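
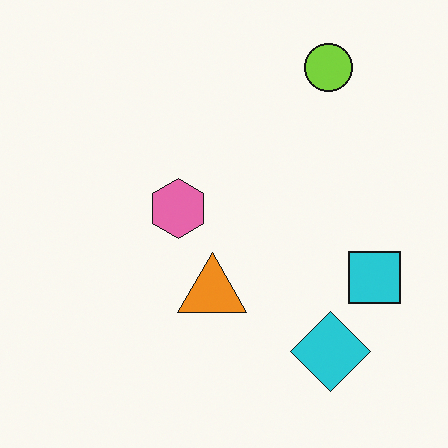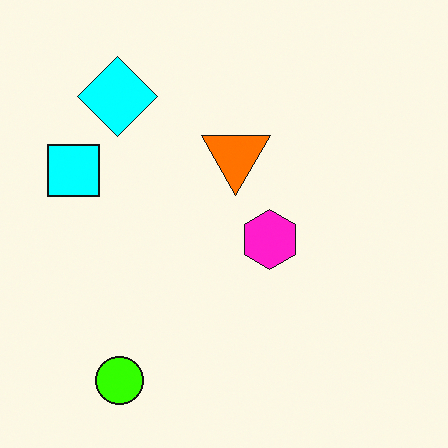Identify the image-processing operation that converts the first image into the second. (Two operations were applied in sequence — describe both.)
This is the original image rotated 180°, then made much more vivid (saturation change).

The lime circle sits in the top-right of the first image and the bottom-left of the second — consistent with a whole-image 180° rotation. All colors are more vivid — a global saturation change.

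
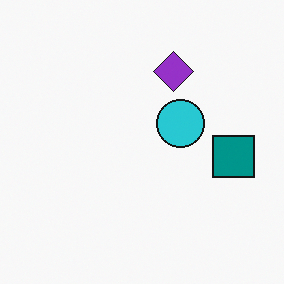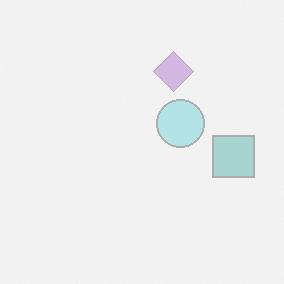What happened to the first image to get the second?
The second image is the first washed out (contrast reduced).

Tones are pushed toward mid-grey across the whole image — a global contrast change.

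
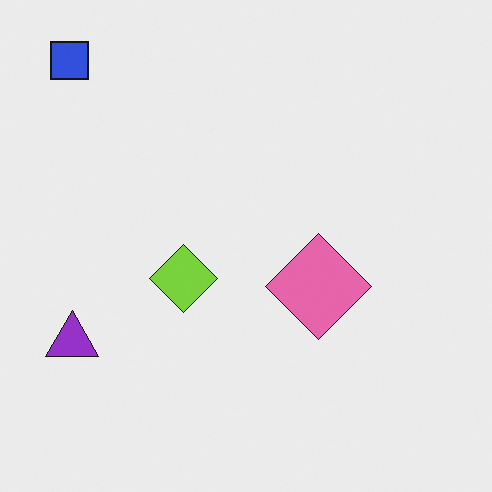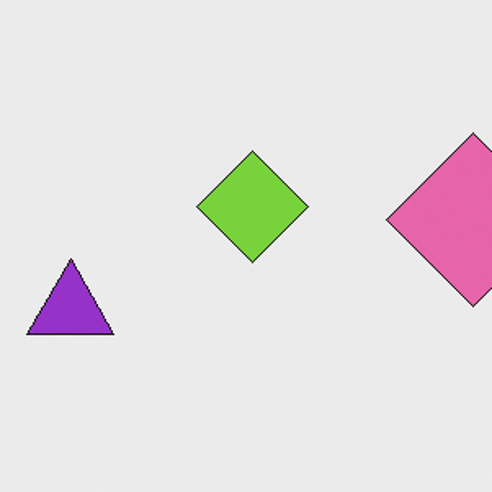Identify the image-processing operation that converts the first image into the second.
It was cropped tightly and scaled back up.

The visible shapes are larger and the field of view is narrower; shapes near the original edges may be partly or wholly outside the frame — a crop-and-rescale.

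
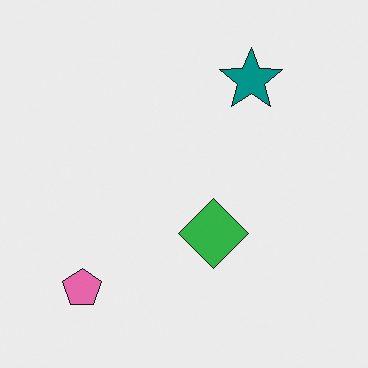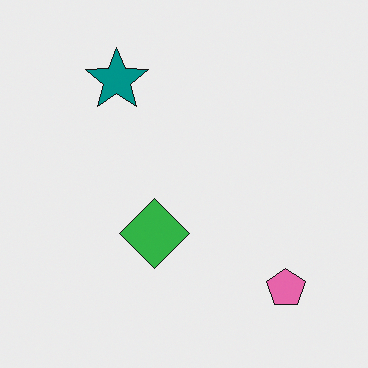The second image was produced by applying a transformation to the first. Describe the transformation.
It was flipped horizontally (left ↔ right).

The pink pentagon is in the bottom-left of the first image and the bottom-right of the second — shapes on opposite sides of the vertical midline have swapped in a mirror flip.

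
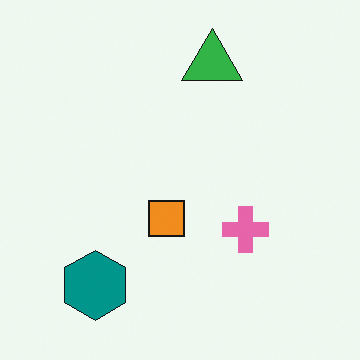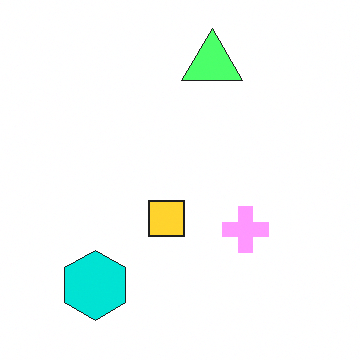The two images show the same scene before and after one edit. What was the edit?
The second image is the first substantially brightened.

Every pixel — background and shapes alike — is uniformly brightened.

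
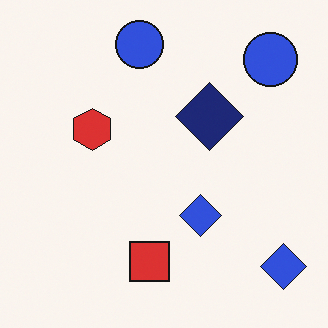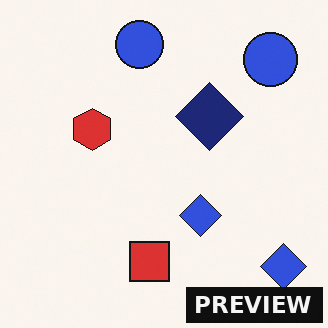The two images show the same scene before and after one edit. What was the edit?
This is the original image watermarked with the text "PREVIEW" in the lower-right corner.

A dark label reading "PREVIEW" appears in the lower-right corner.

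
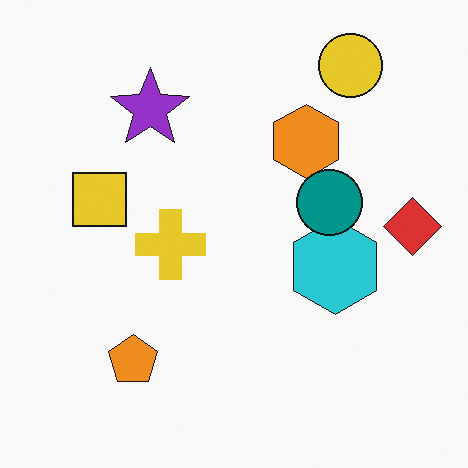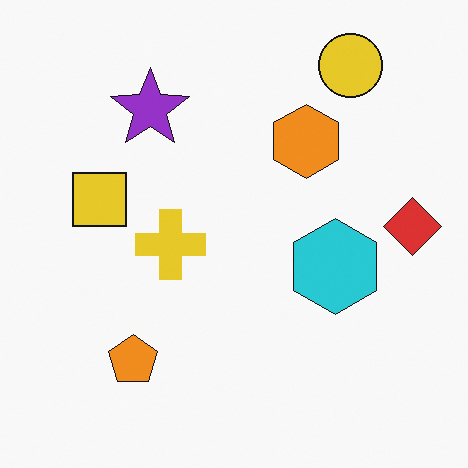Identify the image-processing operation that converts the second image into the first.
This is the original image overlaid with an additional teal circle.

A teal circle appears in the first image that is absent from the second.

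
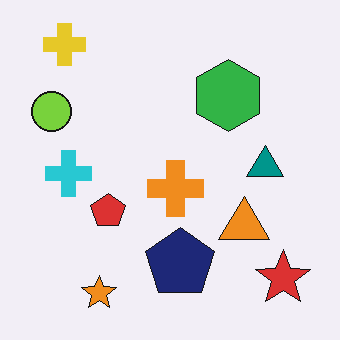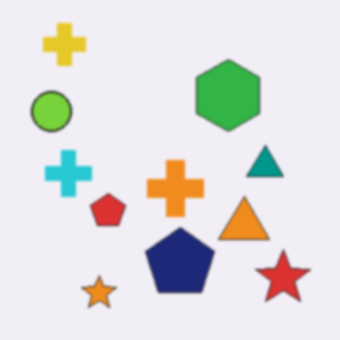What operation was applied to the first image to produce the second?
The transformation is: slightly softened.

Shape edges and outlines are uniformly softened across the whole image.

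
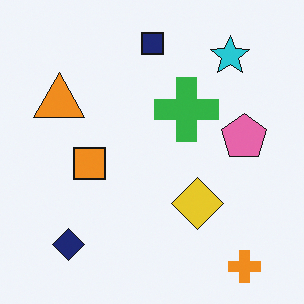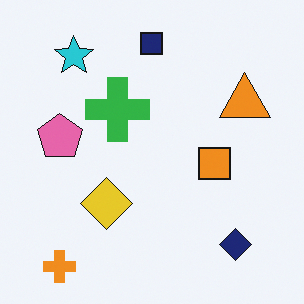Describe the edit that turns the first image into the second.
The transformation is: flipped horizontally (left ↔ right).

The orange triangle is in the left of the first image and the right of the second — shapes on opposite sides of the vertical midline have swapped in a mirror flip.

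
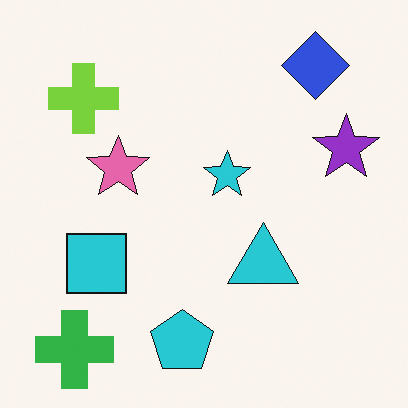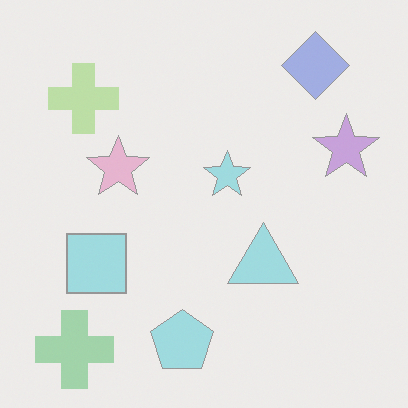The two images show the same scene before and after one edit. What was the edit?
It was washed out (contrast reduced).

Tones are pushed toward mid-grey across the whole image — a global contrast change.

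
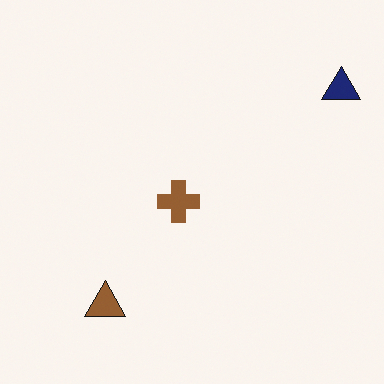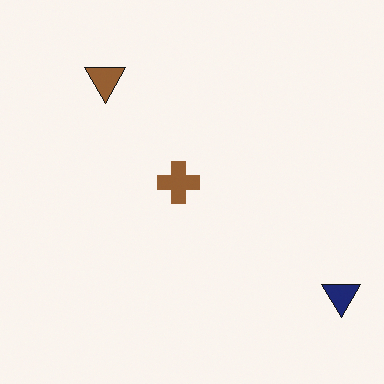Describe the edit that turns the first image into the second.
This is the original image flipped vertically (top ↔ bottom).

The brown triangle is in the bottom-left of the first image and the top-left of the second — shapes on opposite sides of the horizontal midline have swapped in a mirror flip.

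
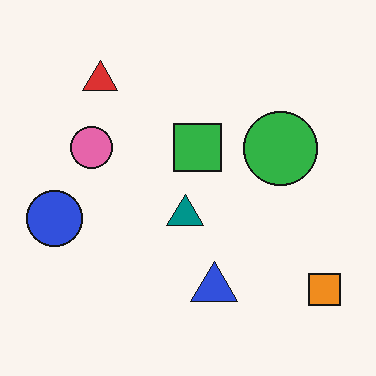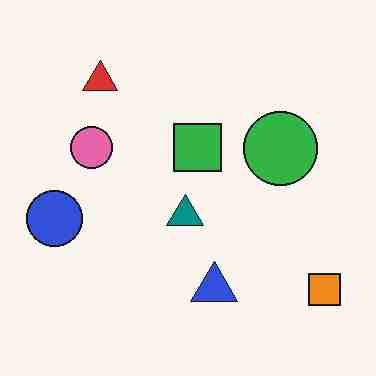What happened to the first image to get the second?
It was degraded with heavy JPEG compression.

Blocky 8×8 compression artifacts appear around shape edges and the flat background shows ringing — characteristic JPEG degradation.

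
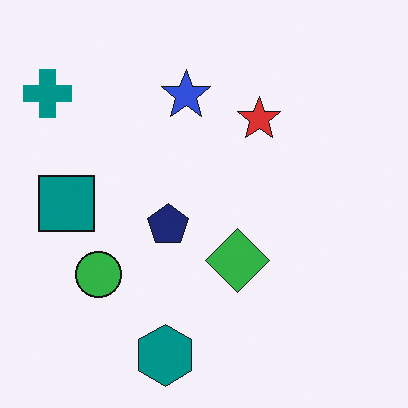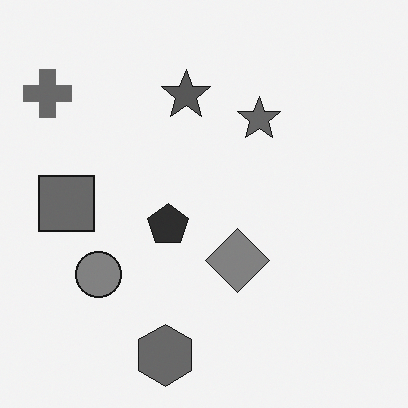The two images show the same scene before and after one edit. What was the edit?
The image was converted to grayscale.

All color is removed — every shape is now a shade of grey.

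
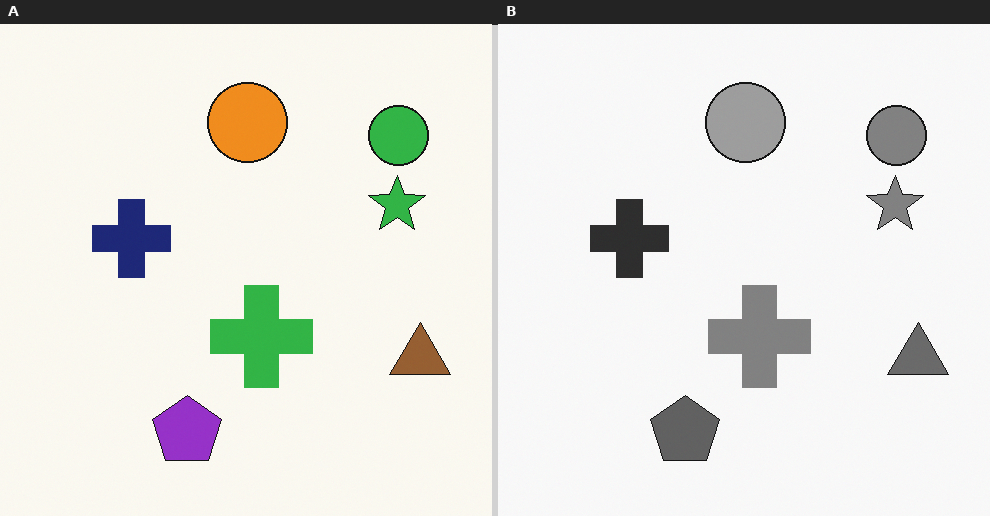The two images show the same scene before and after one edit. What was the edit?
It was converted to grayscale.

All color is removed — every shape is now a shade of grey.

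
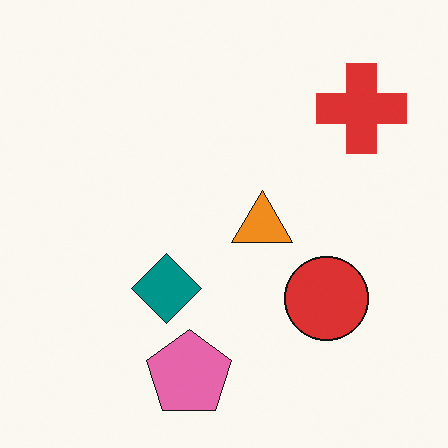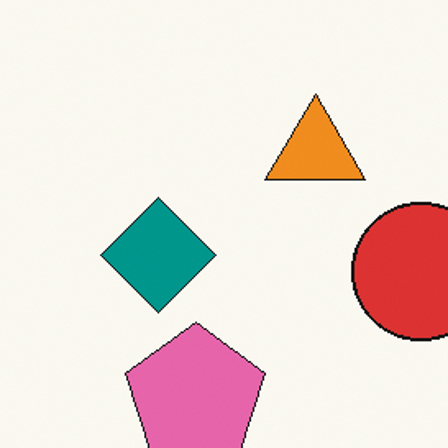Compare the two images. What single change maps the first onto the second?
It was cropped tightly and scaled back up.

The visible shapes are larger and the field of view is narrower; shapes near the original edges may be partly or wholly outside the frame — a crop-and-rescale.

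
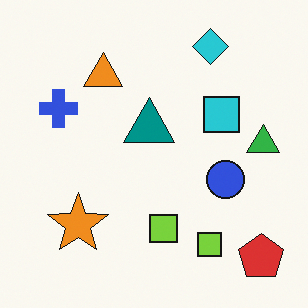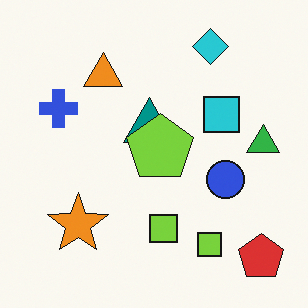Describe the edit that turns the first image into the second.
The transformation is: overlaid with an additional lime pentagon.

A lime pentagon appears in the second image that is absent from the first.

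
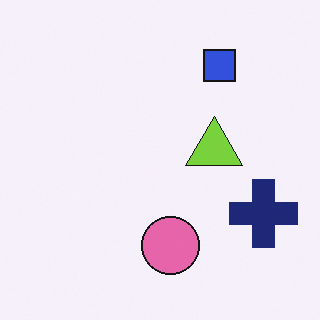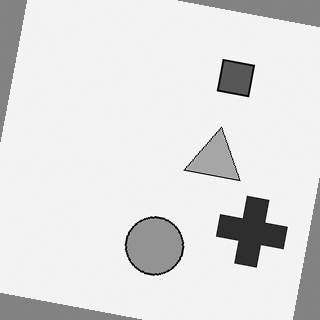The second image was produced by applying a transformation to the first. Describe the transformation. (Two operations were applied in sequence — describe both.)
The transformation is: rotated clockwise by a small amount, then converted to grayscale.

Every shape is tilted by the same angle and the image corners show triangular fill wedges — a whole-image rotation by a non-right angle. All color is removed — every shape is now a shade of grey.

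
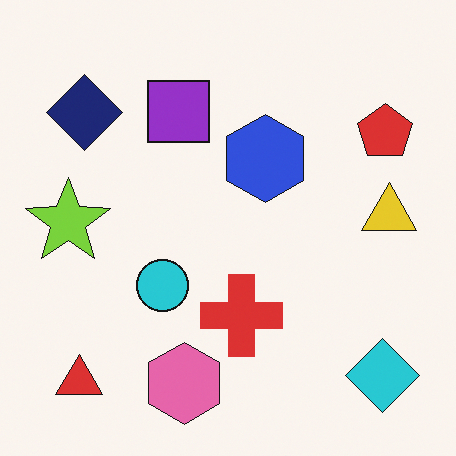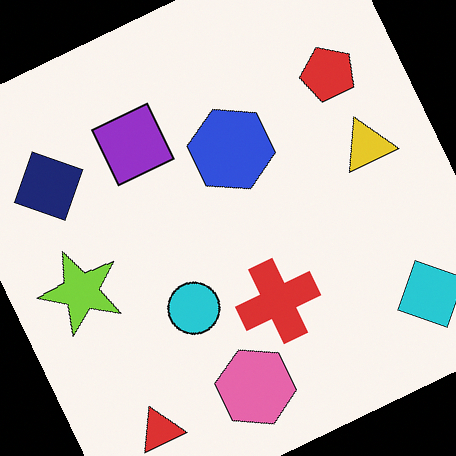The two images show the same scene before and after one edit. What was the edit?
This is the original image rotated counter-clockwise by a clearly visible amount.

Every shape is tilted by the same angle and the image corners show triangular fill wedges — a whole-image rotation by a non-right angle.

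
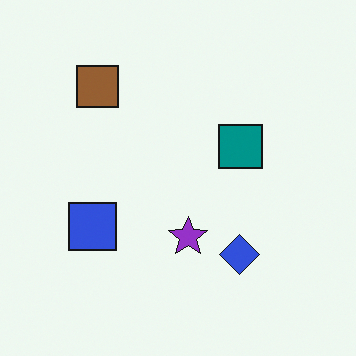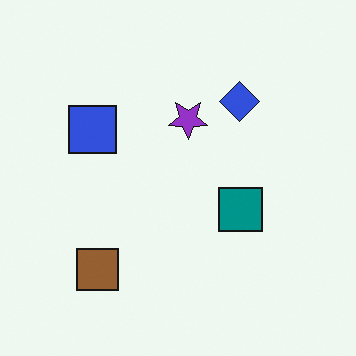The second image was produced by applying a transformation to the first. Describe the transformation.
It was flipped vertically (top ↔ bottom).

The brown square is in the top-left of the first image and the bottom-left of the second — shapes on opposite sides of the horizontal midline have swapped in a mirror flip.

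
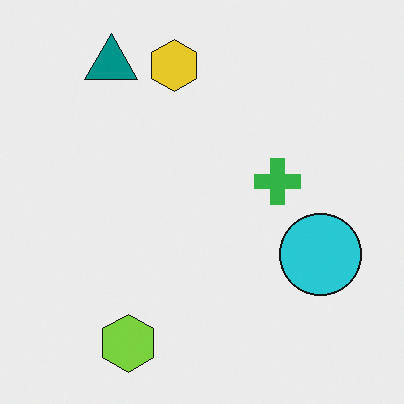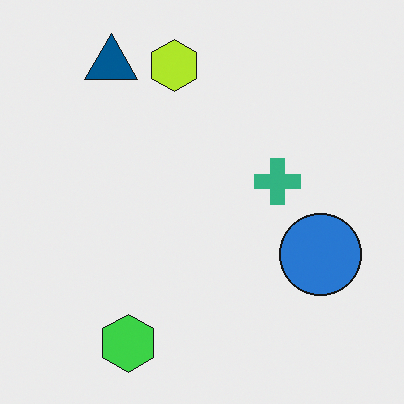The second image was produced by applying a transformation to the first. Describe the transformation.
The transformation is: hue-shifted by a small amount.

Every shape's color has rotated by the same amount around the hue wheel — a uniform hue shift.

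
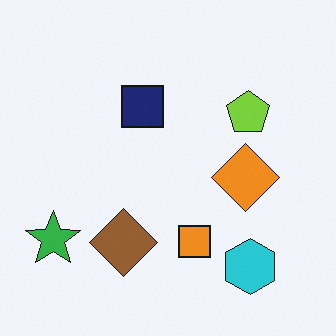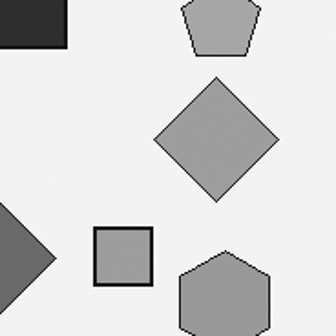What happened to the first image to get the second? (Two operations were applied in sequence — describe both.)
The second image is the first converted to grayscale, then cropped to a noticeably smaller region and rescaled.

All color is removed — every shape is now a shade of grey. The visible shapes are larger and the field of view is narrower; shapes near the original edges may be partly or wholly outside the frame — a crop-and-rescale.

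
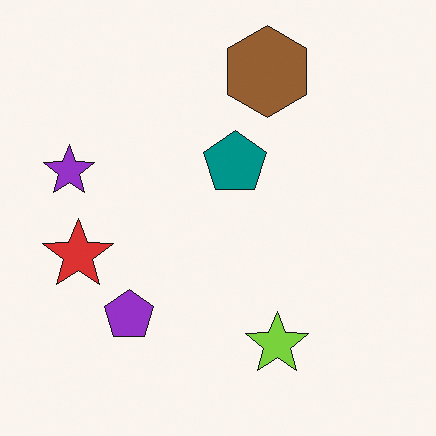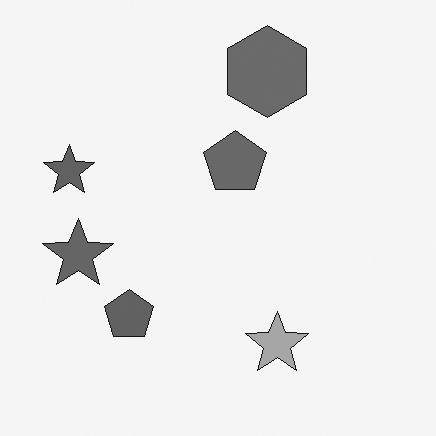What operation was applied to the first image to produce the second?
This is the original image converted to grayscale.

All color is removed — every shape is now a shade of grey.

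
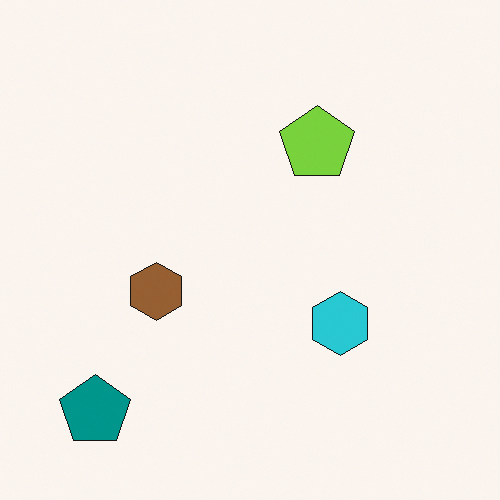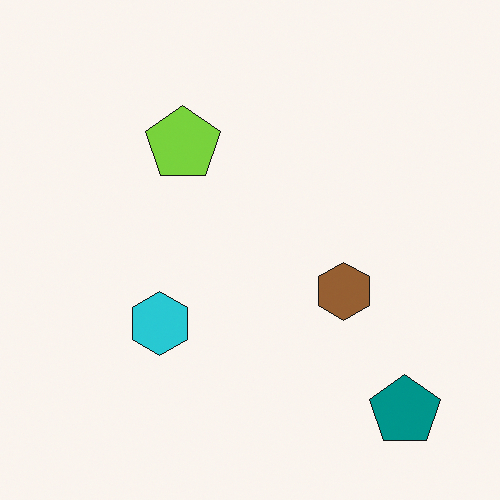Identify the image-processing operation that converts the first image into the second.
Flipped horizontally (left ↔ right).

The teal pentagon is in the bottom-left of the first image and the bottom-right of the second — shapes on opposite sides of the vertical midline have swapped in a mirror flip.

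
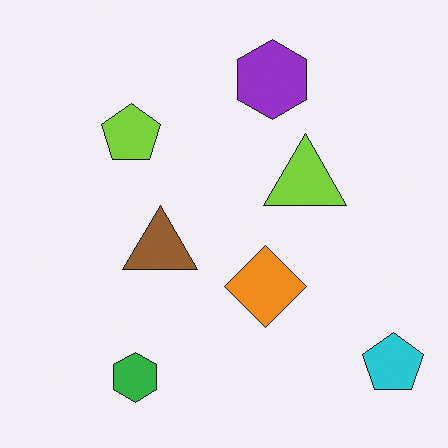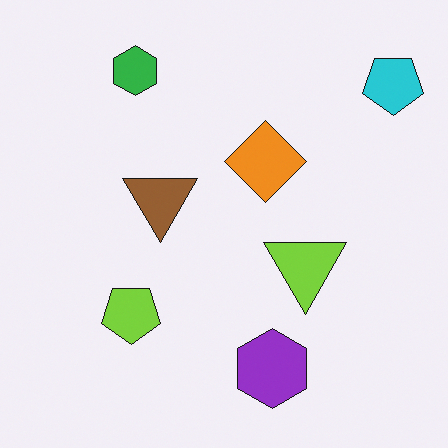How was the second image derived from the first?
It was flipped vertically (top ↔ bottom).

The green hexagon is in the bottom-left of the first image and the top-left of the second — shapes on opposite sides of the horizontal midline have swapped in a mirror flip.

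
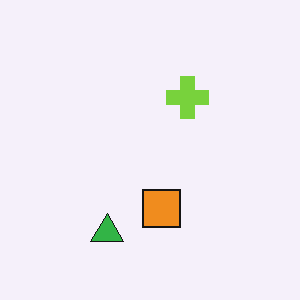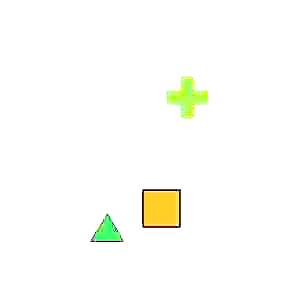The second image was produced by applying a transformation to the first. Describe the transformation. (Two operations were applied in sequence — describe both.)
The second image is the first degraded with heavy JPEG compression, then noticeably brightened.

Blocky 8×8 compression artifacts appear around shape edges and the flat background shows ringing — characteristic JPEG degradation. Every pixel — background and shapes alike — is uniformly brightened.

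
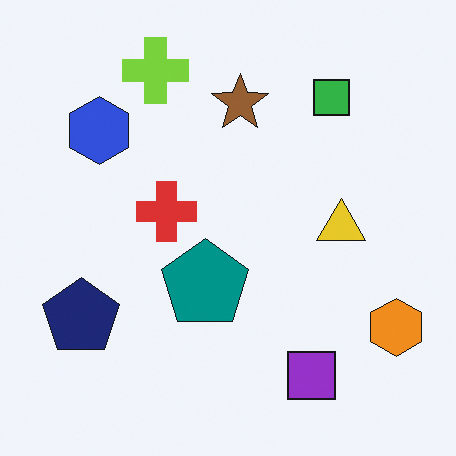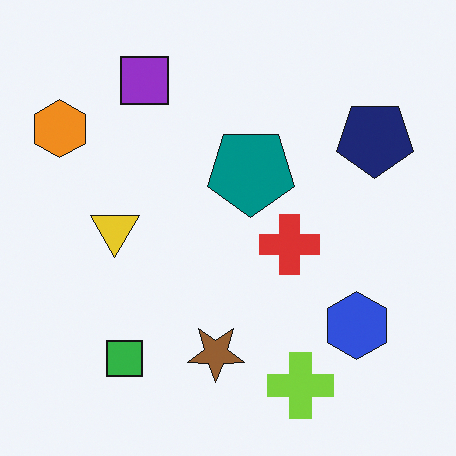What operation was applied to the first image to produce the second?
The second image is the first rotated 180°.

The orange hexagon sits in the bottom-right of the first image and the top-left of the second — consistent with a whole-image 180° rotation.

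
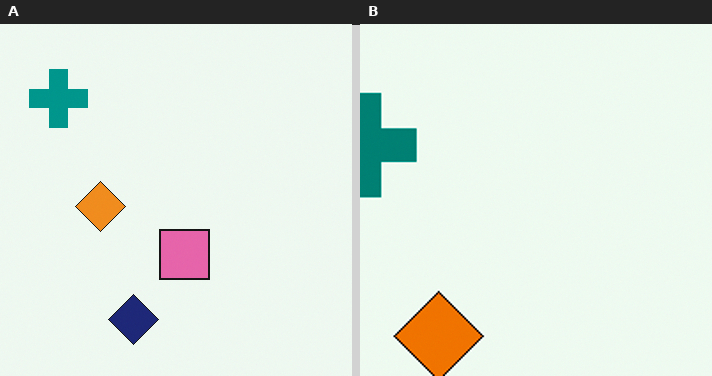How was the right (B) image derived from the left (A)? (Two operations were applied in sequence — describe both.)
The transformation is: cropped to a noticeably smaller region and rescaled, then given slightly increased contrast.

The visible shapes are larger and the field of view is narrower; shapes near the original edges may be partly or wholly outside the frame — a crop-and-rescale. Tones are pushed away from mid-grey across the whole image — a global contrast change.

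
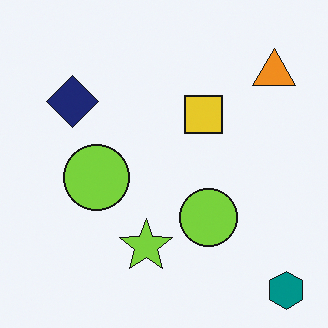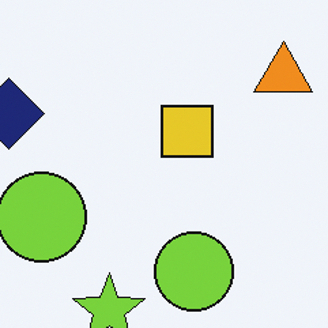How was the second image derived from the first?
It was cropped slightly and scaled back up.

The visible shapes are larger and the field of view is narrower; shapes near the original edges may be partly or wholly outside the frame — a crop-and-rescale.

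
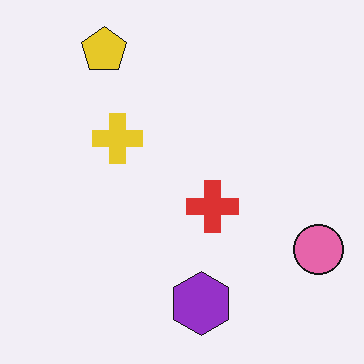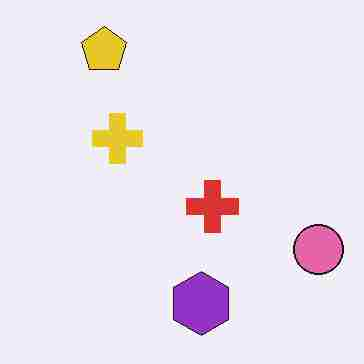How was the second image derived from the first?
The image was degraded with heavy JPEG compression.

Blocky 8×8 compression artifacts appear around shape edges and the flat background shows ringing — characteristic JPEG degradation.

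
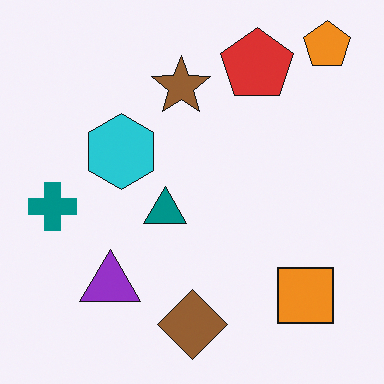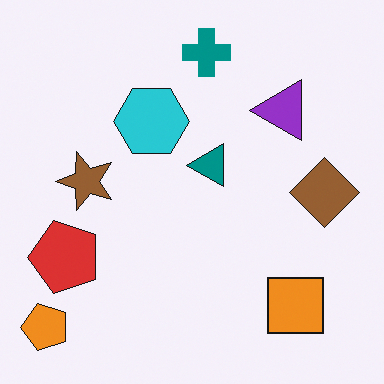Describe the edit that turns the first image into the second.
The second image is the first transposed (reflected across the top-left ↔ bottom-right diagonal).

Shapes have swapped their row and column positions — what was in the top-right is now in the bottom-left — a diagonal reflection.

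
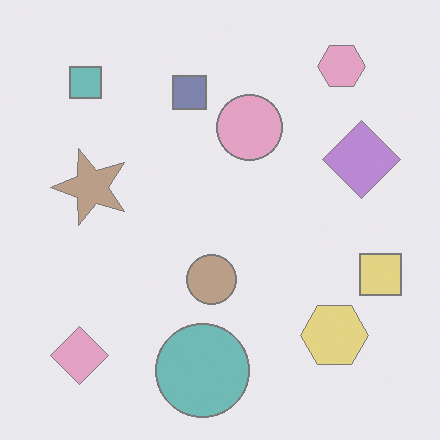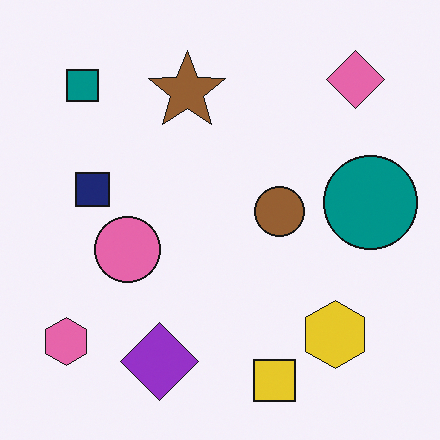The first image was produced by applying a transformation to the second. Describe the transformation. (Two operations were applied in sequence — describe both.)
Transposed (reflected across the top-left ↔ bottom-right diagonal), then given much lower contrast.

Shapes have swapped their row and column positions — what was in the top-right is now in the bottom-left — a diagonal reflection. Tones are pushed toward mid-grey across the whole image — a global contrast change.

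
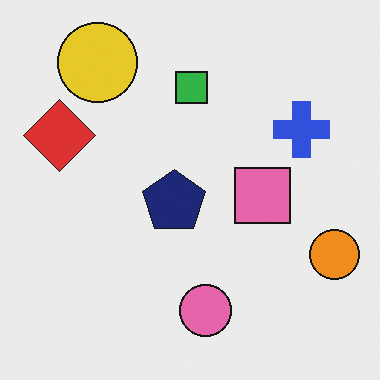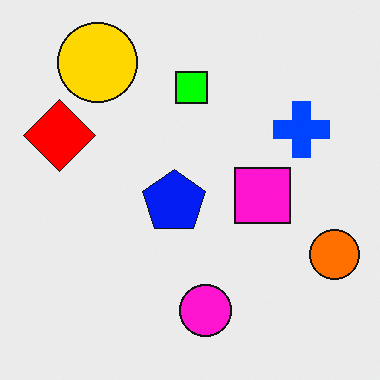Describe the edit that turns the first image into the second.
The second image is the first heavily oversaturated.

All colors are more vivid — a global saturation change.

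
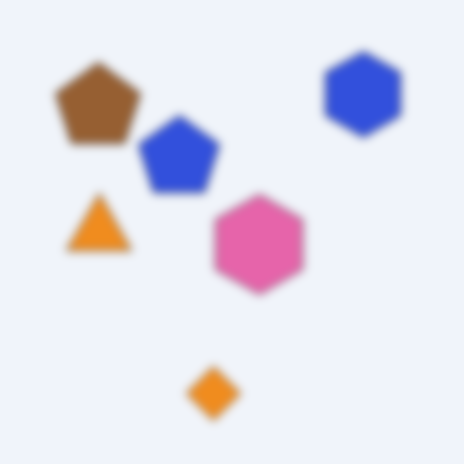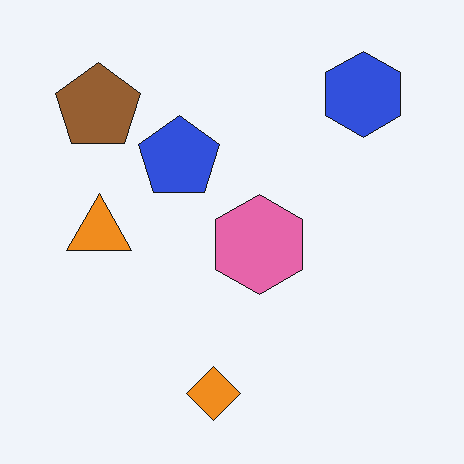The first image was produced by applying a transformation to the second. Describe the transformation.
This is the original image noticeably gaussian-blurred.

Shape edges and outlines are uniformly softened across the whole image.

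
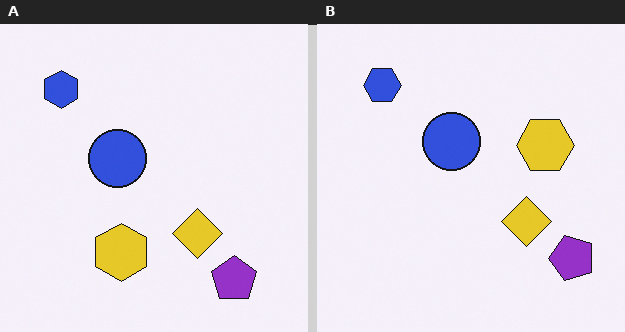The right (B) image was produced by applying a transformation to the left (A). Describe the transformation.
The transformation is: transposed (reflected across the top-left ↔ bottom-right diagonal).

Shapes have swapped their row and column positions — what was in the top-right is now in the bottom-left — a diagonal reflection.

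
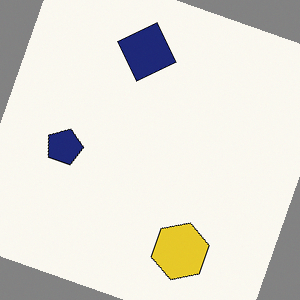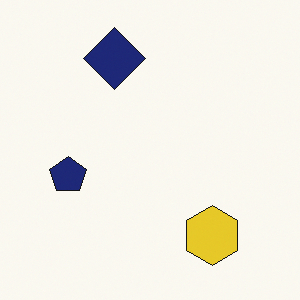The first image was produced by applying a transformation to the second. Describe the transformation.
The transformation is: rotated clockwise by a clearly visible amount.

Every shape is tilted by the same angle and the image corners show triangular fill wedges — a whole-image rotation by a non-right angle.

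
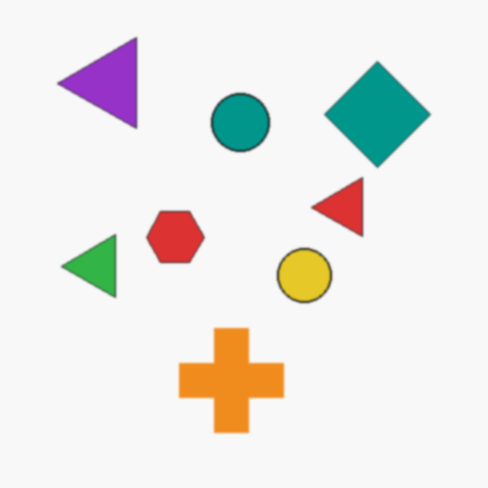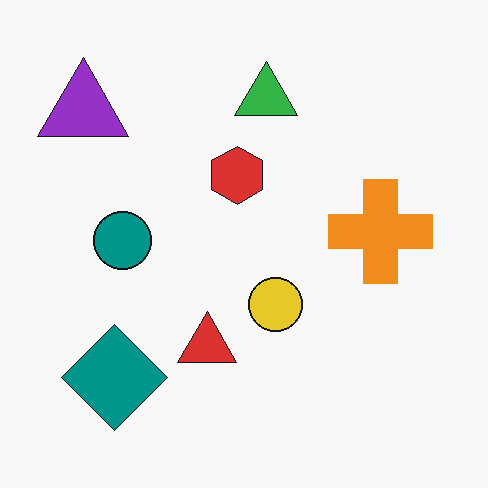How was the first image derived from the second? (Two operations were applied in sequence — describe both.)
This is the original image slightly softened, then transposed (reflected across the top-left ↔ bottom-right diagonal).

Shape edges and outlines are uniformly softened across the whole image. Shapes have swapped their row and column positions — what was in the top-right is now in the bottom-left — a diagonal reflection.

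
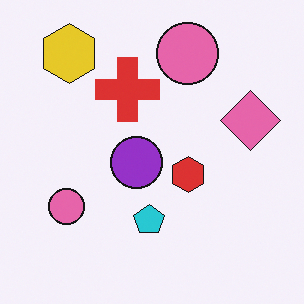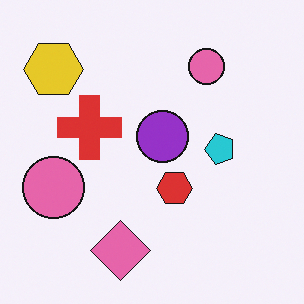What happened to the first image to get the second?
The second image is the first transposed (reflected across the top-left ↔ bottom-right diagonal).

Shapes have swapped their row and column positions — what was in the top-right is now in the bottom-left — a diagonal reflection.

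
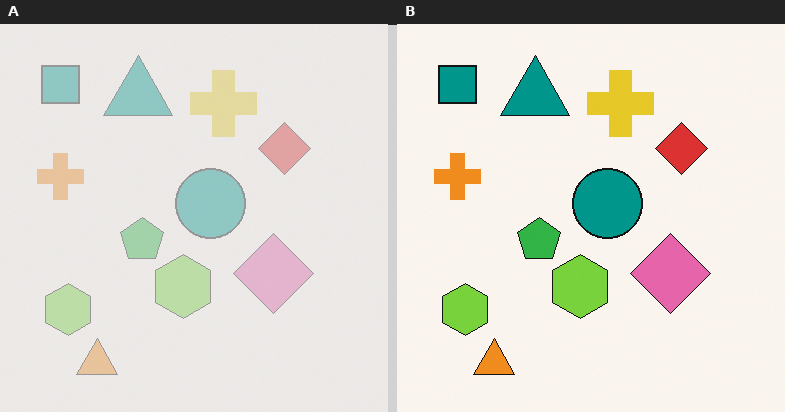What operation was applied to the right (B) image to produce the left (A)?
It was given much lower contrast.

Tones are pushed toward mid-grey across the whole image — a global contrast change.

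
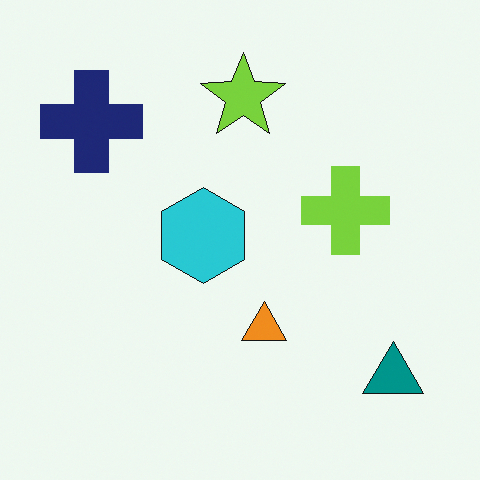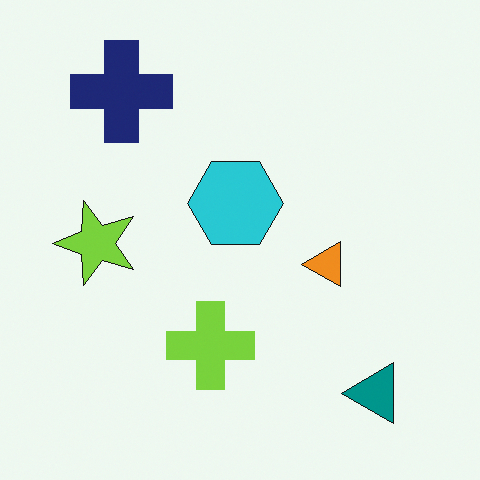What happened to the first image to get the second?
It was transposed (reflected across the top-left ↔ bottom-right diagonal).

Shapes have swapped their row and column positions — what was in the top-right is now in the bottom-left — a diagonal reflection.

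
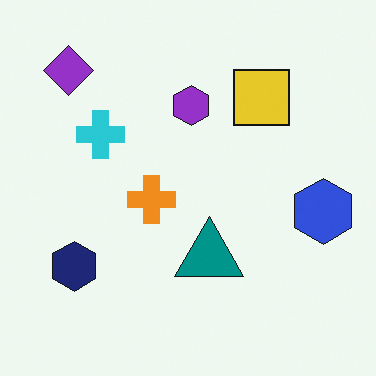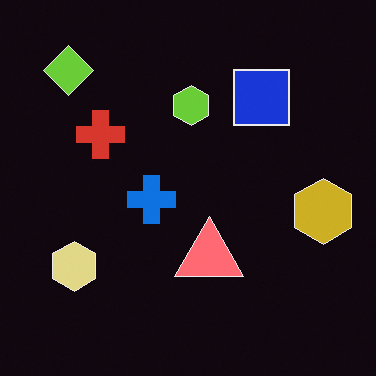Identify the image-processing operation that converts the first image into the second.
This is the original image color-inverted (negative).

The light background has become dark and every shape's color is its complement — a photographic negative.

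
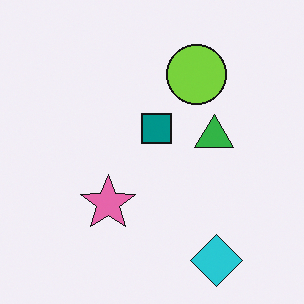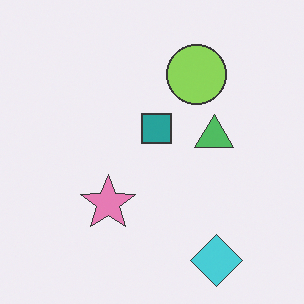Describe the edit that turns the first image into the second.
The image was given slightly reduced contrast.

Tones are pushed toward mid-grey across the whole image — a global contrast change.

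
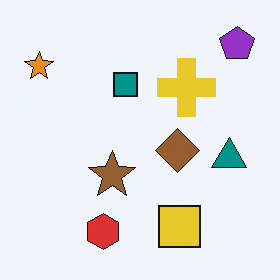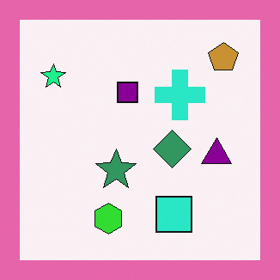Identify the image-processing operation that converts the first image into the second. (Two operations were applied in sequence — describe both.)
The image was hue-shifted noticeably, then framed with a pink border.

Every shape's color has rotated by the same amount around the hue wheel — a uniform hue shift. A solid pink frame runs around the edge of the second image, with the content slightly shrunk inside it.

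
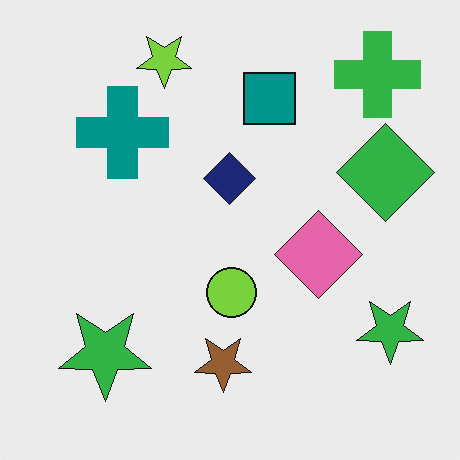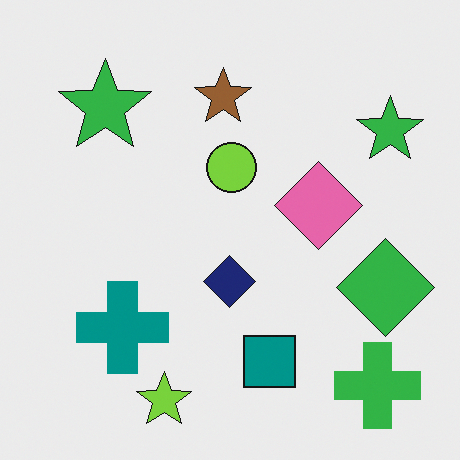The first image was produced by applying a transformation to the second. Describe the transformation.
This is the original image flipped vertically (top ↔ bottom).

The lime star is in the bottom of the second image and the top of the first — shapes on opposite sides of the horizontal midline have swapped in a mirror flip.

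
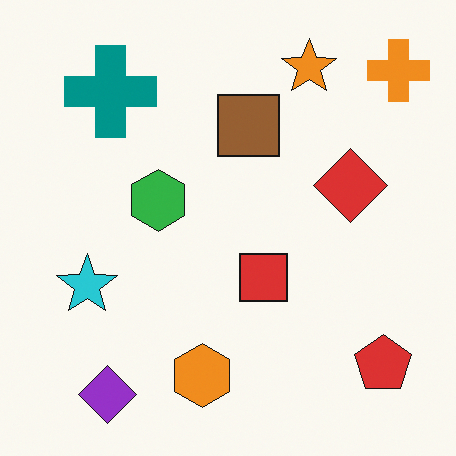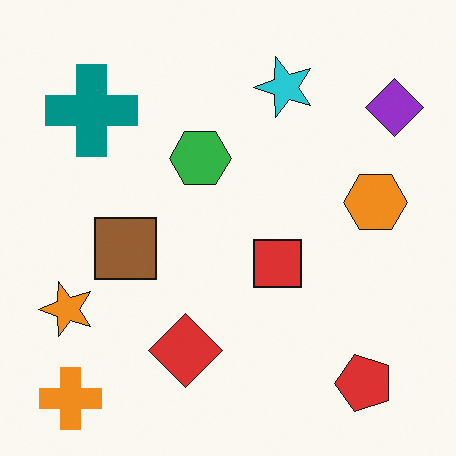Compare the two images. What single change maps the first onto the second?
It was transposed (reflected across the top-left ↔ bottom-right diagonal).

Shapes have swapped their row and column positions — what was in the top-right is now in the bottom-left — a diagonal reflection.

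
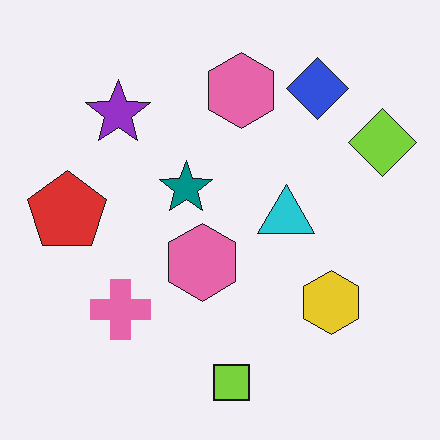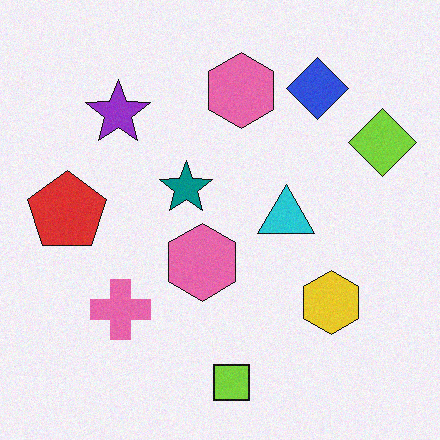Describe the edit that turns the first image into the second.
Degraded with a light layer of grain.

Random speckle covers the whole image, including the flat background.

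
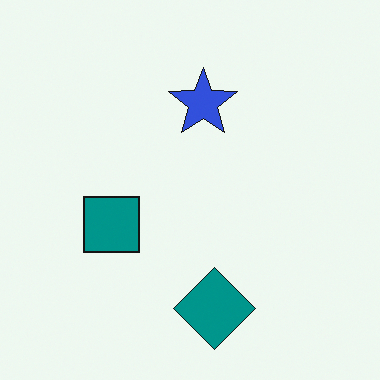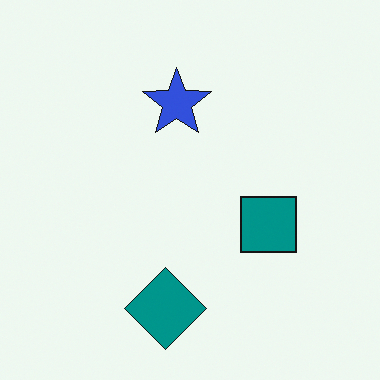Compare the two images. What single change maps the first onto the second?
It was flipped horizontally (left ↔ right).

The teal square is in the left of the first image and the right of the second — shapes on opposite sides of the vertical midline have swapped in a mirror flip.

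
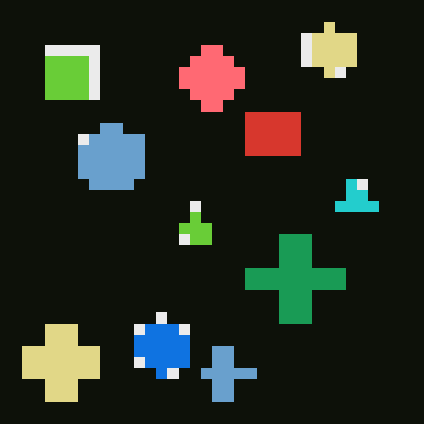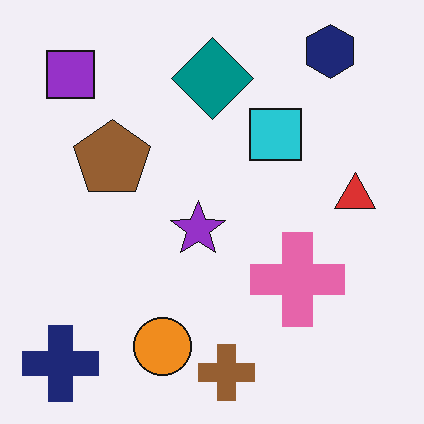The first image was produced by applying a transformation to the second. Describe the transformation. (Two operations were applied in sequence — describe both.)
The transformation is: color-inverted (negative), then heavily pixelated into large blocks.

The light background has become dark and every shape's color is its complement — a photographic negative. Shapes are reduced to large square blocks; fine edges and outlines are lost — a downscale-then-upscale (mosaic) effect.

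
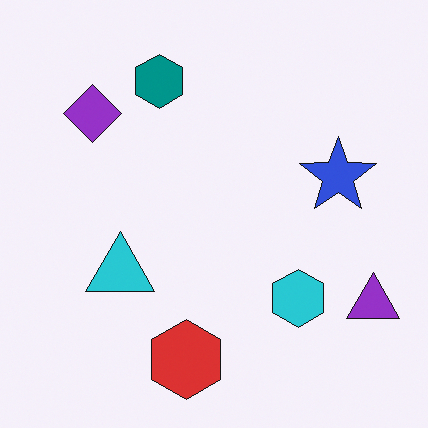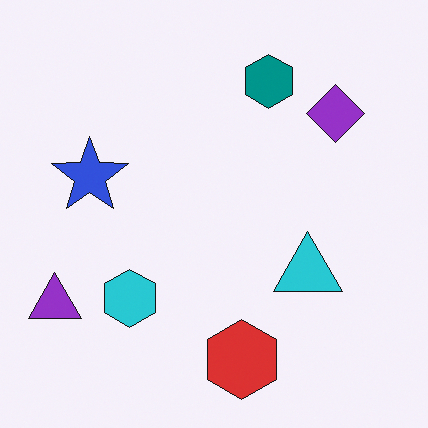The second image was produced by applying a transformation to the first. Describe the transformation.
The transformation is: flipped horizontally (left ↔ right).

The purple triangle is in the bottom-right of the first image and the bottom-left of the second — shapes on opposite sides of the vertical midline have swapped in a mirror flip.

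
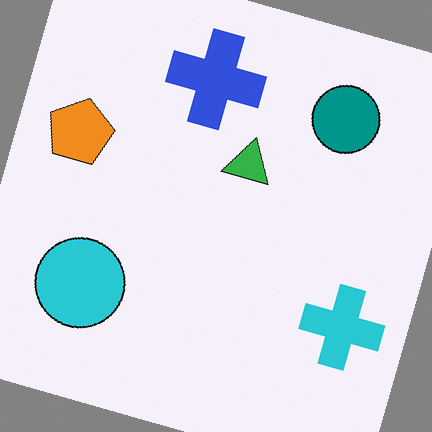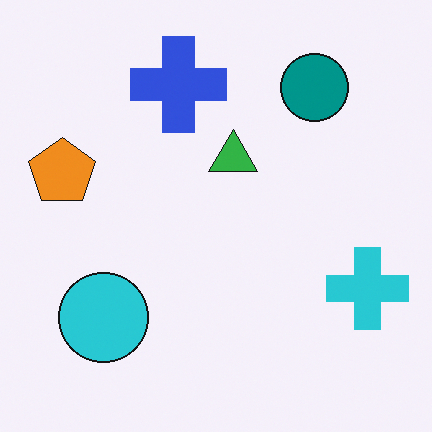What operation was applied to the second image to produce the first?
It was rotated clockwise by a clearly visible amount.

Every shape is tilted by the same angle and the image corners show triangular fill wedges — a whole-image rotation by a non-right angle.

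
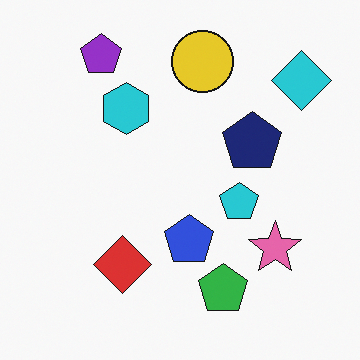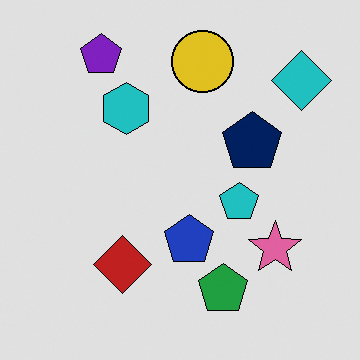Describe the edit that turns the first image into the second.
Posterized to a reduced palette.

Each flat color has snapped to a coarser quantized level — most visibly, the near-white background has dropped to a flat grey.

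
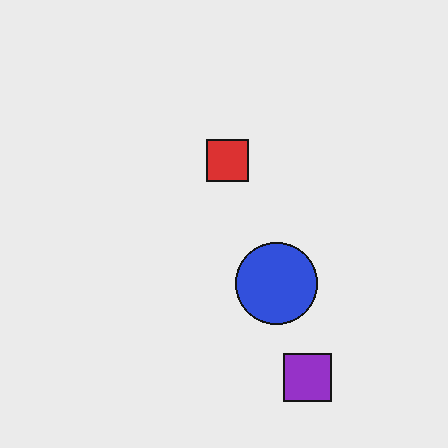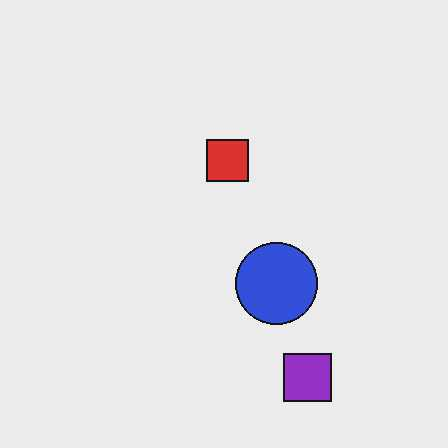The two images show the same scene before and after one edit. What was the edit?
The image was JPEG-compressed with visible artifacts.

Blocky 8×8 compression artifacts appear around shape edges and the flat background shows ringing — characteristic JPEG degradation.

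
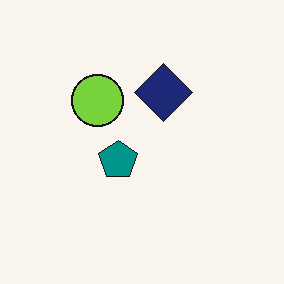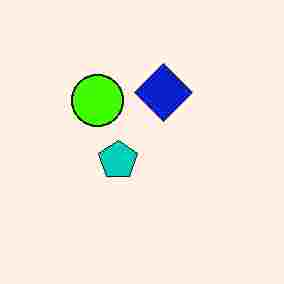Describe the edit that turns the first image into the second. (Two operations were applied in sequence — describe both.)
Made much more vivid (saturation change), then degraded with heavy JPEG compression.

All colors are more vivid — a global saturation change. Blocky 8×8 compression artifacts appear around shape edges and the flat background shows ringing — characteristic JPEG degradation.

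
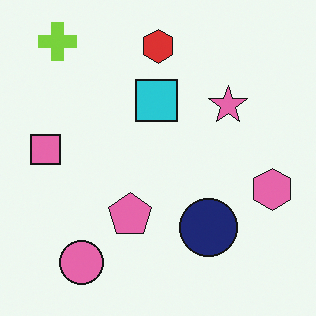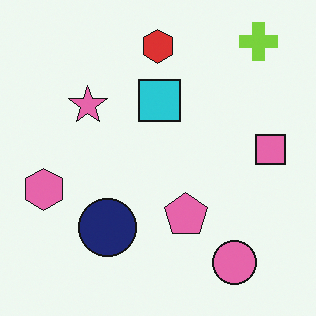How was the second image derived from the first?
The second image is the first flipped horizontally (left ↔ right).

The pink hexagon is in the right of the first image and the left of the second — shapes on opposite sides of the vertical midline have swapped in a mirror flip.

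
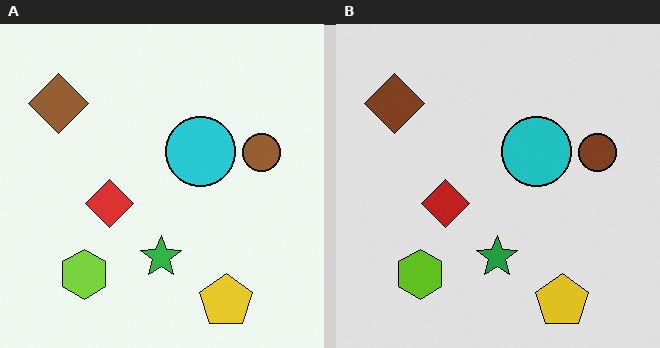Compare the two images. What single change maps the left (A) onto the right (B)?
The right (B) image is the left (A) posterized to a reduced palette.

Each flat color has snapped to a coarser quantized level — most visibly, the near-white background has dropped to a flat grey.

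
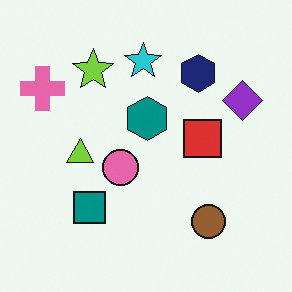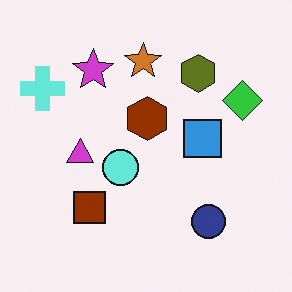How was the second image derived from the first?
It was hue-shifted through roughly half the color wheel.

Every shape's color has rotated by the same amount around the hue wheel — a uniform hue shift.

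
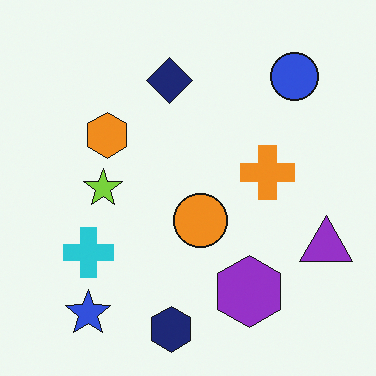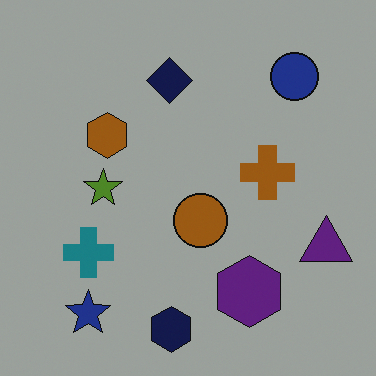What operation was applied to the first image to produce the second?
It was darkened a lot.

Every pixel — background and shapes alike — is uniformly darkened.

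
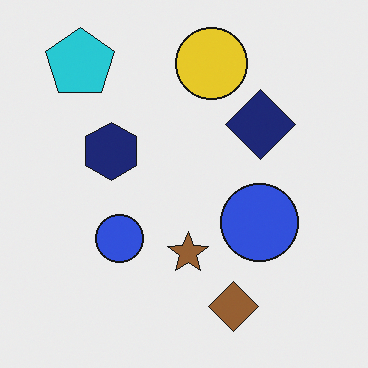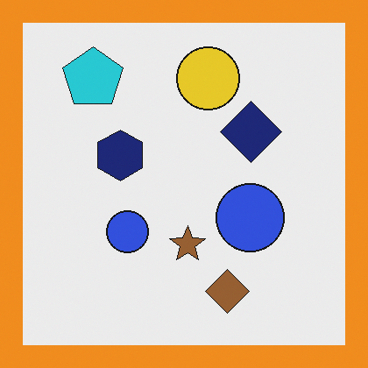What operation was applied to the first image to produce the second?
This is the original image framed with a orange border.

A solid orange frame runs around the edge of the second image, with the content slightly shrunk inside it.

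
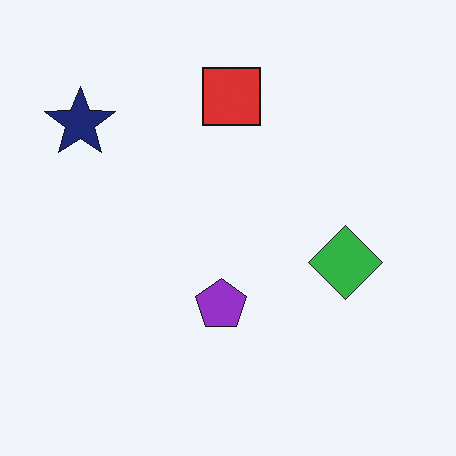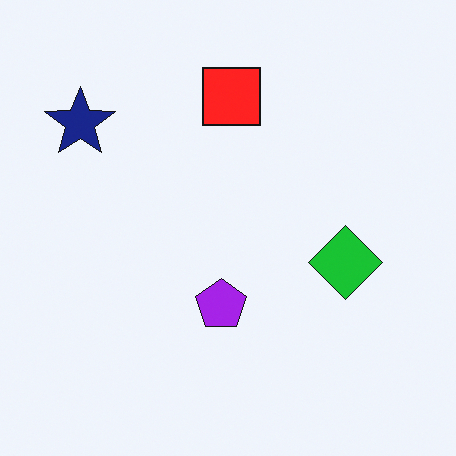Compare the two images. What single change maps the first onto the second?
This is the original image slightly oversaturated.

All colors are more vivid — a global saturation change.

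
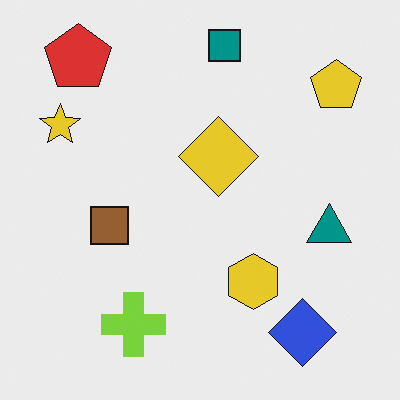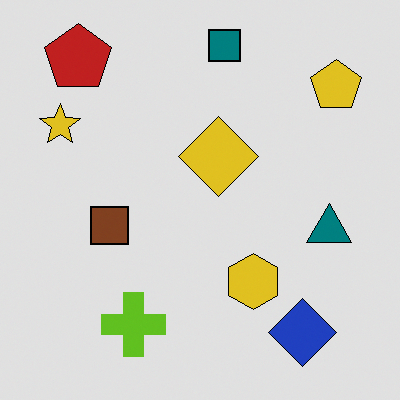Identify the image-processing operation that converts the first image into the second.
Moderately posterized.

Each flat color has snapped to a coarser quantized level — most visibly, the near-white background has dropped to a flat grey.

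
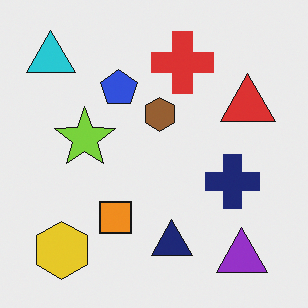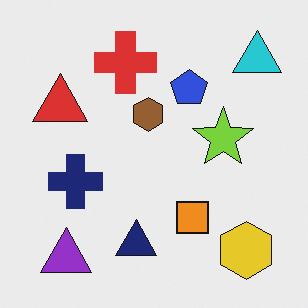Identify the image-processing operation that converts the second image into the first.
It was flipped horizontally (left ↔ right).

The cyan triangle is in the top-right of the second image and the top-left of the first — shapes on opposite sides of the vertical midline have swapped in a mirror flip.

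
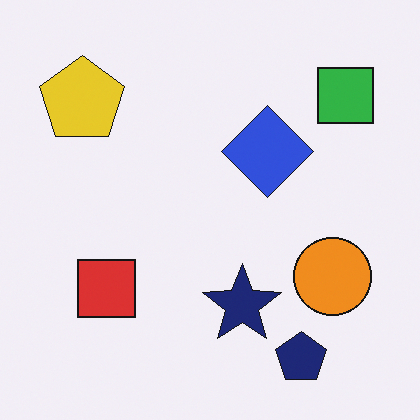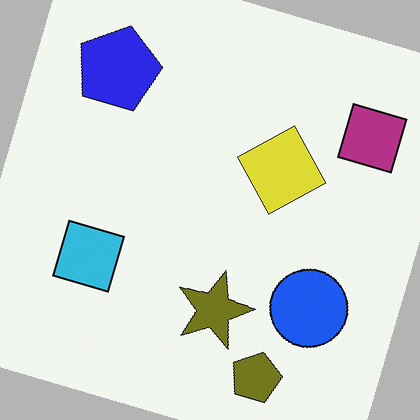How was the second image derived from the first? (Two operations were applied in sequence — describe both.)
The second image is the first hue-shifted by a large amount, then rotated clockwise by a moderate amount.

Every shape's color has rotated by the same amount around the hue wheel — a uniform hue shift. Every shape is tilted by the same angle and the image corners show triangular fill wedges — a whole-image rotation by a non-right angle.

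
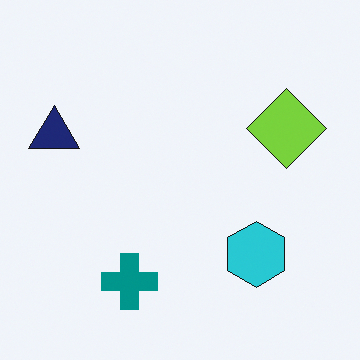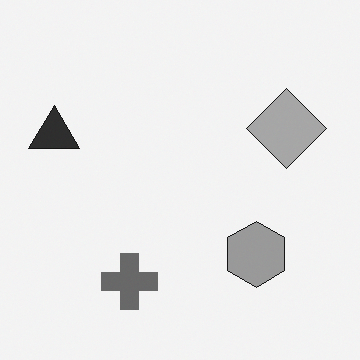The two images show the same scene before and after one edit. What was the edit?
It was converted to grayscale.

All color is removed — every shape is now a shade of grey.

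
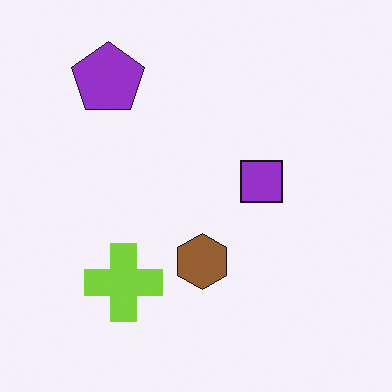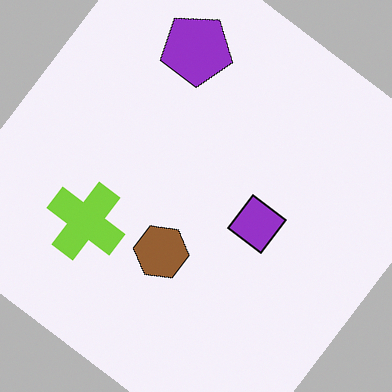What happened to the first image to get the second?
The transformation is: rotated clockwise by a large amount — several tens of degrees.

Every shape is tilted by the same angle and the image corners show triangular fill wedges — a whole-image rotation by a non-right angle.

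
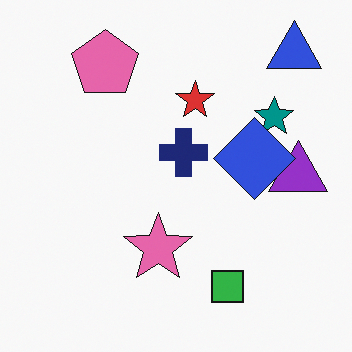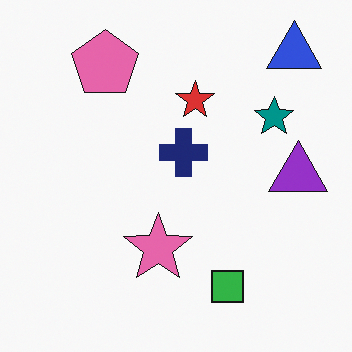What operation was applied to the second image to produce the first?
The image was overlaid with an additional blue diamond.

A blue diamond appears in the first image that is absent from the second.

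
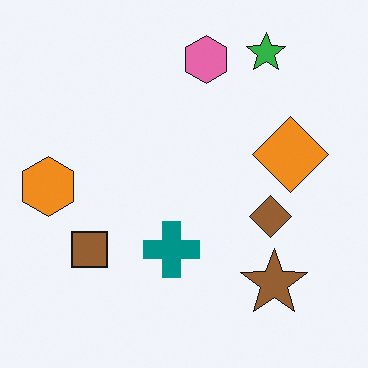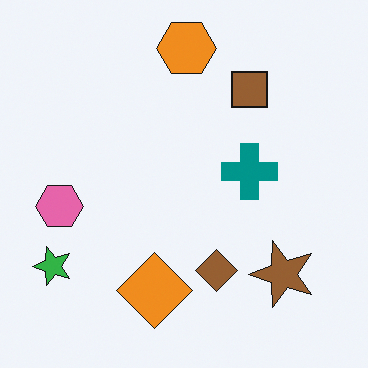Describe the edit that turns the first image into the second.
The image was transposed (reflected across the top-left ↔ bottom-right diagonal).

Shapes have swapped their row and column positions — what was in the top-right is now in the bottom-left — a diagonal reflection.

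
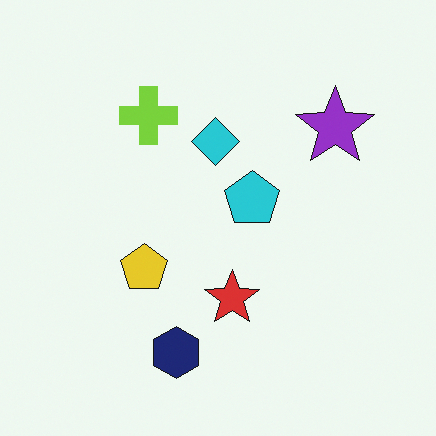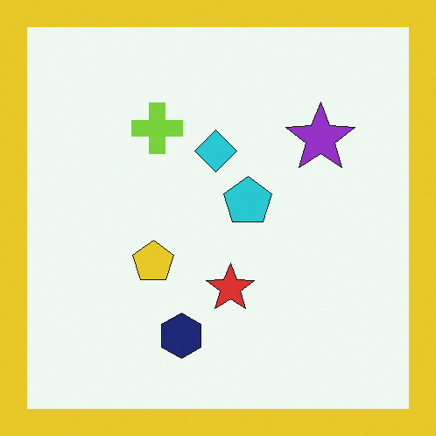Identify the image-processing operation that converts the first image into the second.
This is the original image framed with a yellow border.

A solid yellow frame runs around the edge of the second image, with the content slightly shrunk inside it.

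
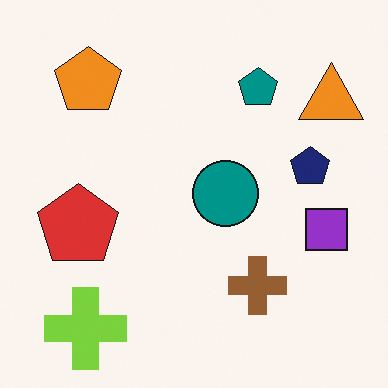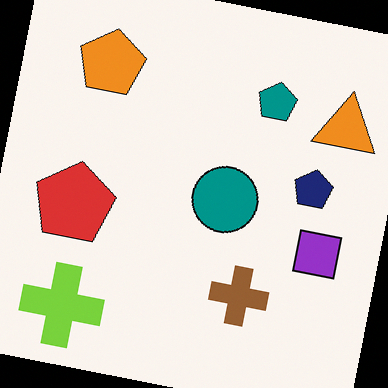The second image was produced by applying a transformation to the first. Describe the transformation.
It was rotated clockwise by a few degrees.

Every shape is tilted by the same angle and the image corners show triangular fill wedges — a whole-image rotation by a non-right angle.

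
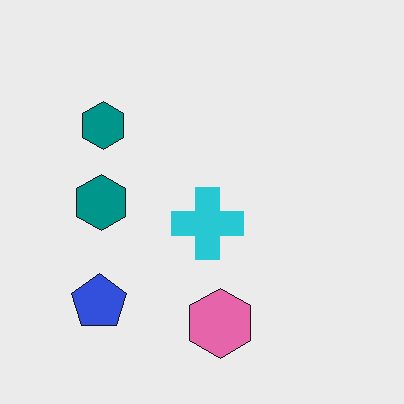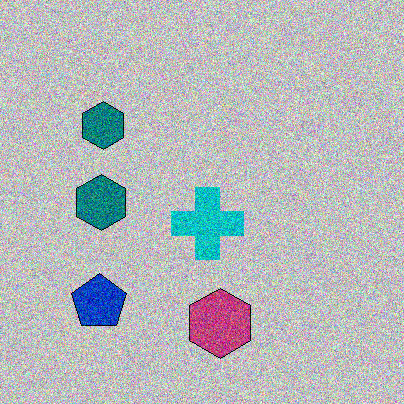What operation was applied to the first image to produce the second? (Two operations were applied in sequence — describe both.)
The transformation is: aggressively posterized, then degraded with heavy additive noise.

Each flat color has snapped to a coarser quantized level — most visibly, the near-white background has dropped to a flat grey. Random speckle covers the whole image, including the flat background.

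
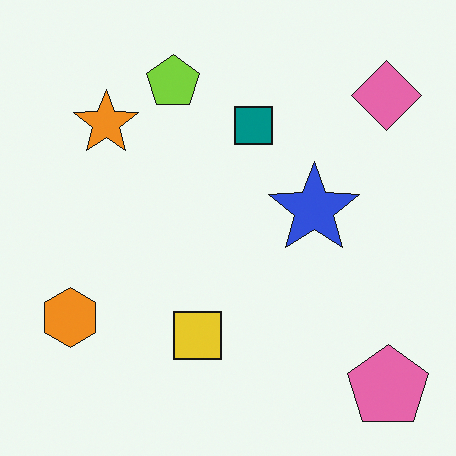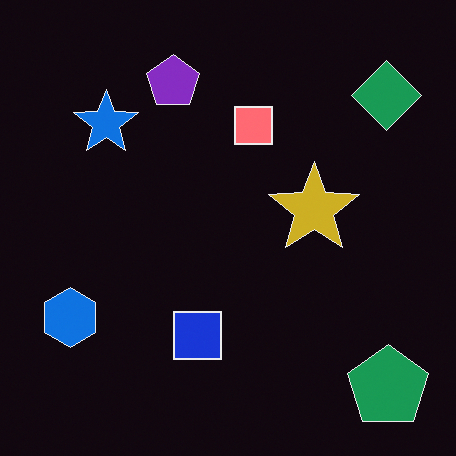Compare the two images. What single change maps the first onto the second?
The transformation is: color-inverted (negative).

The light background has become dark and every shape's color is its complement — a photographic negative.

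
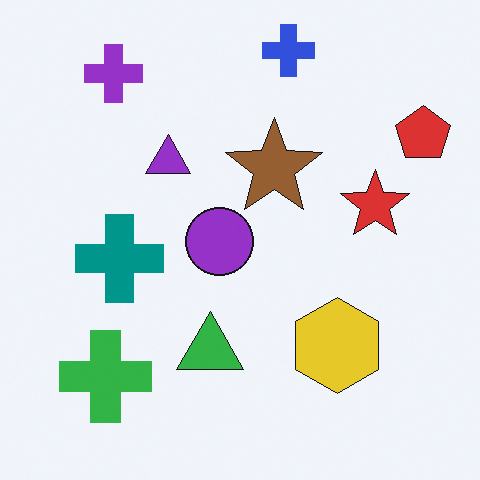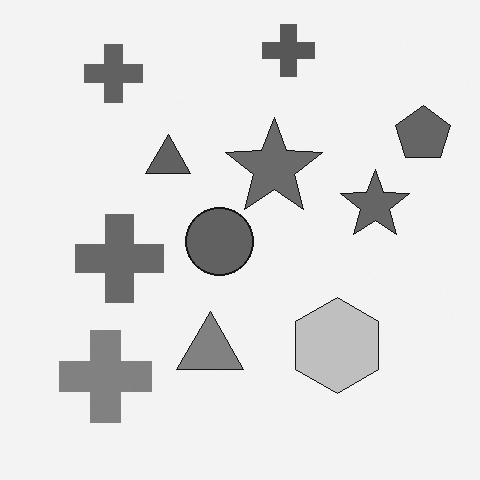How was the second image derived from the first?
It was converted to grayscale.

All color is removed — every shape is now a shade of grey.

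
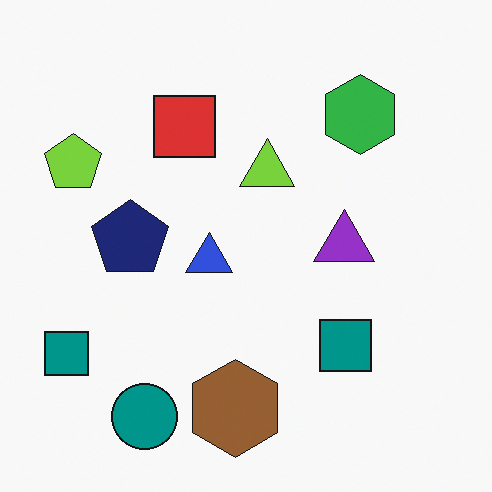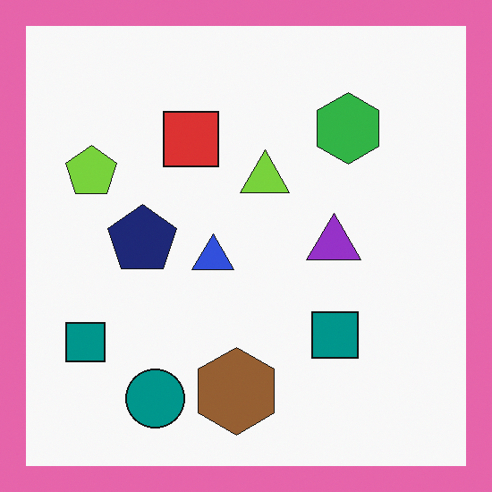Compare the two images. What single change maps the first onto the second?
The transformation is: framed with a pink border.

A solid pink frame runs around the edge of the second image, with the content slightly shrunk inside it.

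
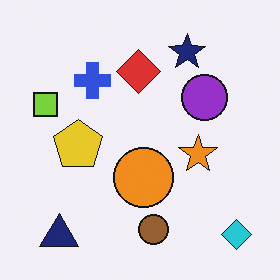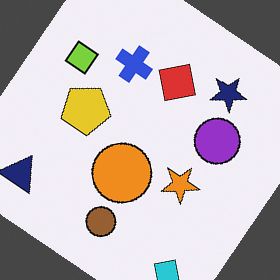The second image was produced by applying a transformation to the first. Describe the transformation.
The transformation is: rotated clockwise by a large amount — several tens of degrees.

Every shape is tilted by the same angle and the image corners show triangular fill wedges — a whole-image rotation by a non-right angle.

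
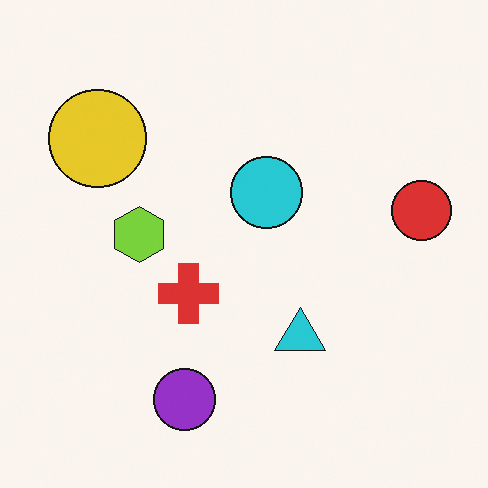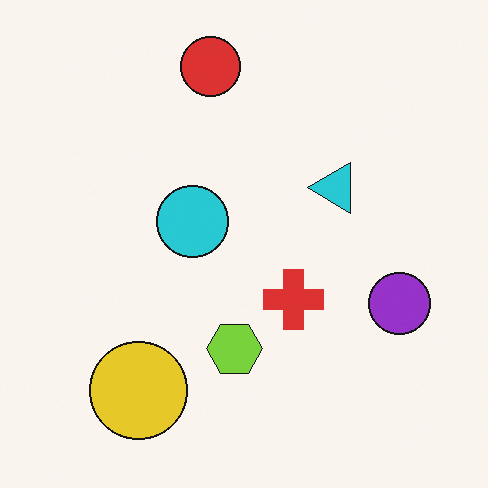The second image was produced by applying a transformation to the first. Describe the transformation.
The image was rotated 90° counter-clockwise.

The yellow circle sits in the top-left of the first image and the bottom-left of the second — consistent with a whole-image 90° counter-clockwise rotation.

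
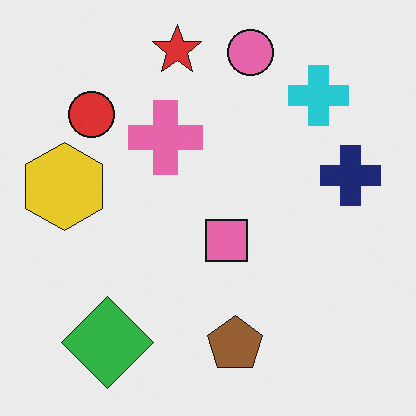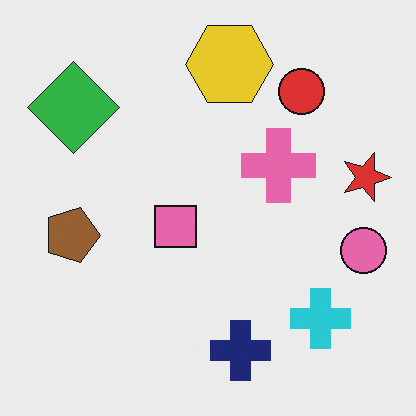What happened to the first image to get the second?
This is the original image rotated 90° clockwise.

The green diamond sits in the bottom-left of the first image and the top-left of the second — consistent with a whole-image 90° clockwise rotation.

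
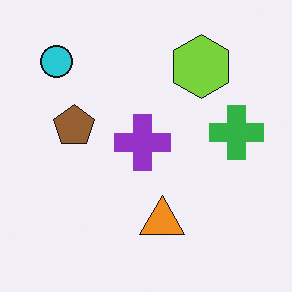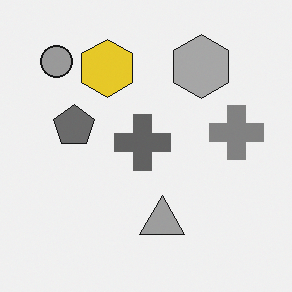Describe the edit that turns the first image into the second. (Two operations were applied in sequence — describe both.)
This is the original image converted to grayscale, then overlaid with an additional yellow hexagon.

All color is removed — every shape is now a shade of grey. A yellow hexagon appears in the second image that is absent from the first.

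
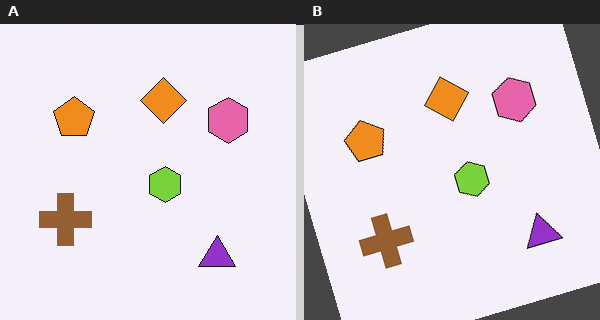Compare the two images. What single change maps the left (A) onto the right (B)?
This is the original image rotated counter-clockwise by a clearly visible amount.

Every shape is tilted by the same angle and the image corners show triangular fill wedges — a whole-image rotation by a non-right angle.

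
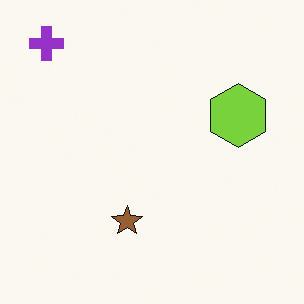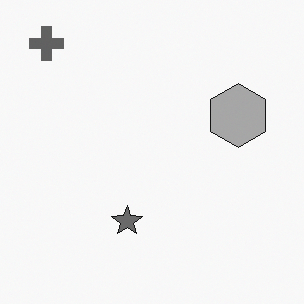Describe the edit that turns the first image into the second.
It was converted to grayscale.

All color is removed — every shape is now a shade of grey.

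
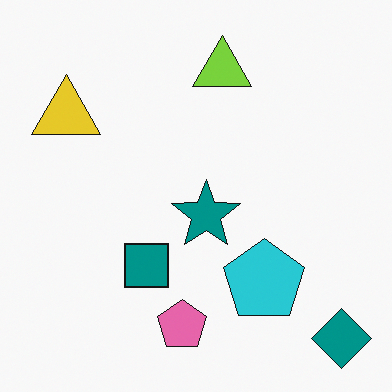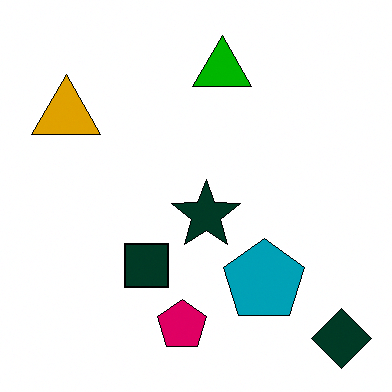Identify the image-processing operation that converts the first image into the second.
The transformation is: boosted in contrast.

Tones are pushed away from mid-grey across the whole image — a global contrast change.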